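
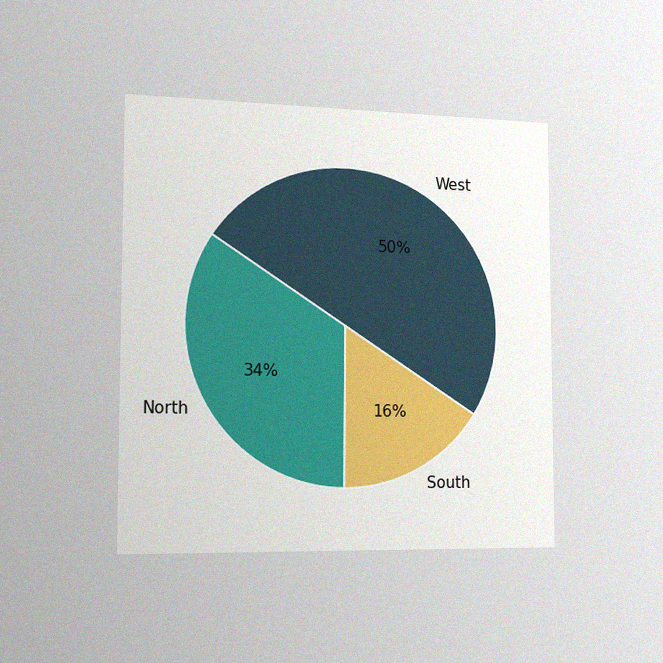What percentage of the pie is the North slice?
The chart is viewed slightly from the left, with some photo noise. The North slice takes up 34% of the pie.

34%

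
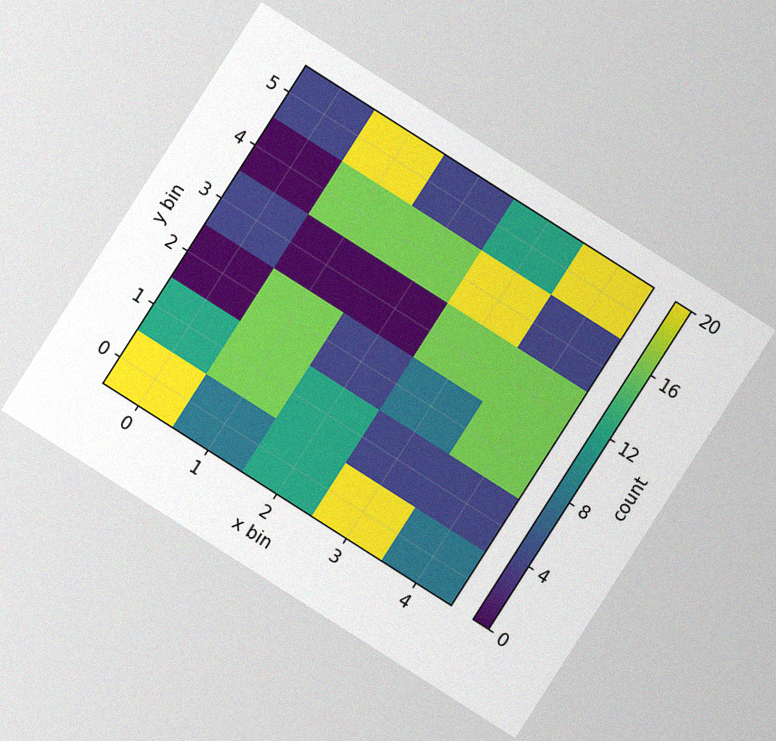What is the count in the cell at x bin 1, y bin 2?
16

The chart is tilted about 33° clockwise, with some photo noise. Matching the cell (1, 2) against the colorbar gives 16.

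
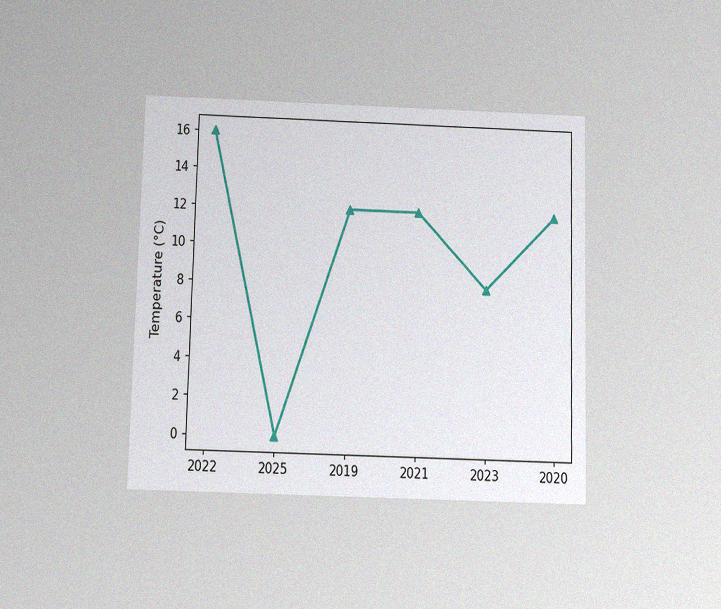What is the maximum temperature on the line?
16°C

The chart is viewed slightly from below, with some photo noise. The highest point is at 2022, and reading across to the y-axis gives 16°C.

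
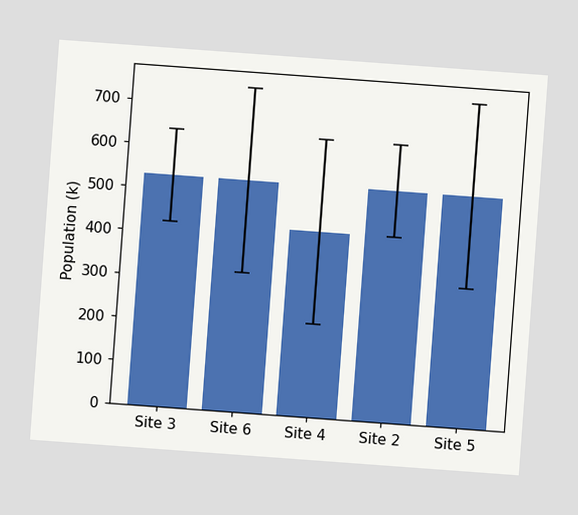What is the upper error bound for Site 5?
742k

The chart is tilted about 4° clockwise. The Site 5 bar's upper whisker reaches 742k.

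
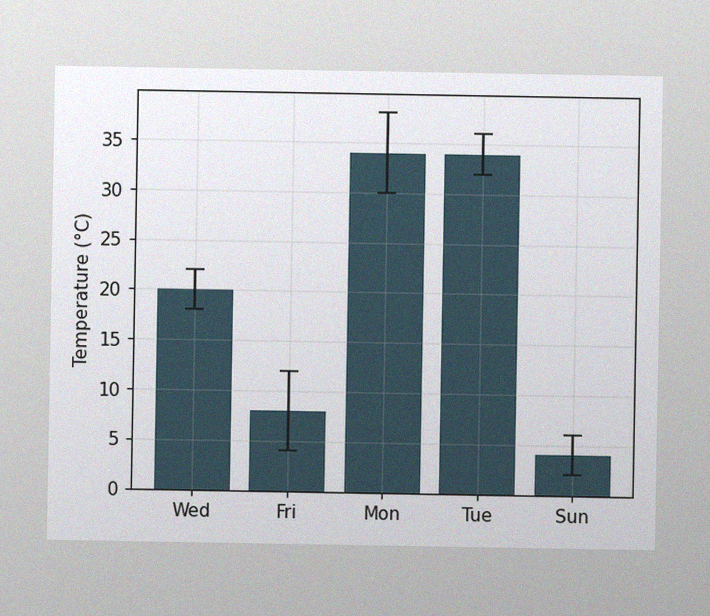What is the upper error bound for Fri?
12°C

The image has some photo noise and uneven lighting. The Fri bar's upper whisker reaches 12°C.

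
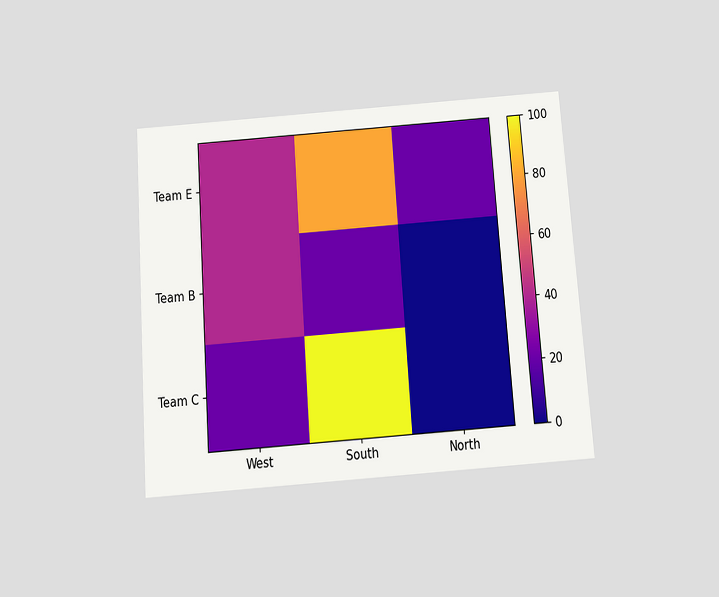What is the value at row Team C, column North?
The chart is tilted about 4° counter-clockwise and viewed slightly from below. Matching cell (Team C, North) against the colorbar gives 0.

0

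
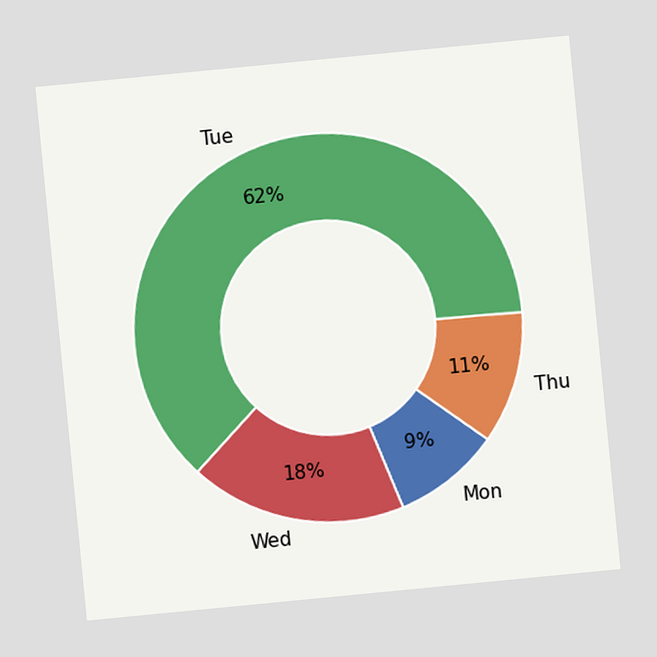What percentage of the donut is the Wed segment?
18%

The chart is tilted about 6° counter-clockwise. The Wed segment takes up 18% of the ring.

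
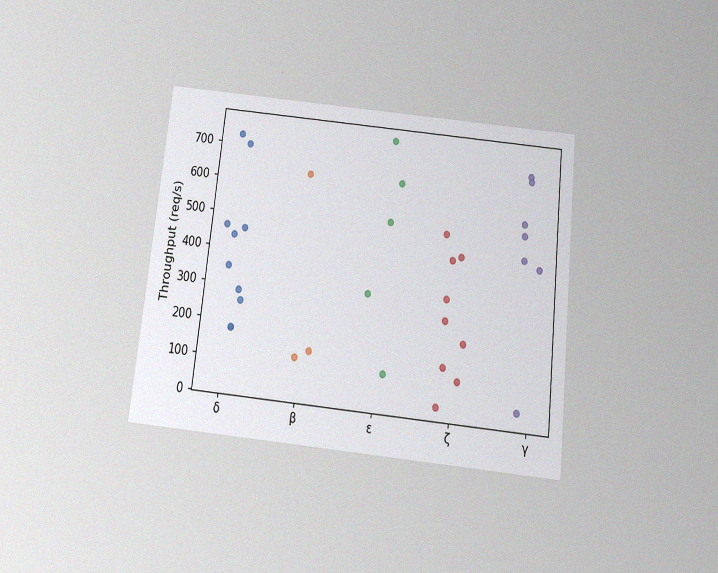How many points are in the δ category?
10

The chart is tilted about 6° clockwise and viewed slightly from below, with some photo noise. Counting the markers in the δ column gives 10.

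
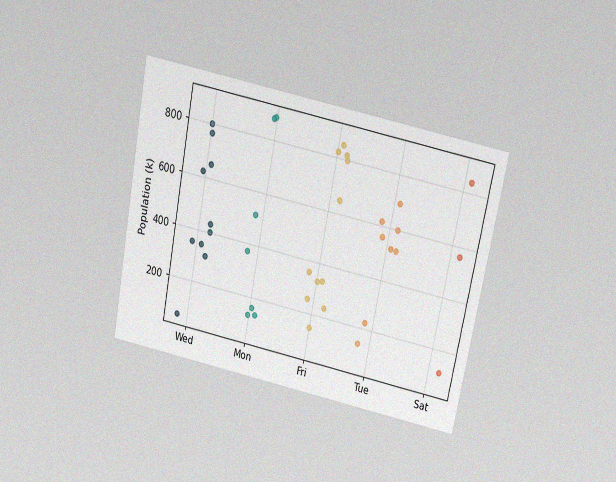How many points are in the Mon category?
The chart is tilted about 11° clockwise and viewed slightly from above, with some photo noise. Counting the markers in the Mon column gives 7.

7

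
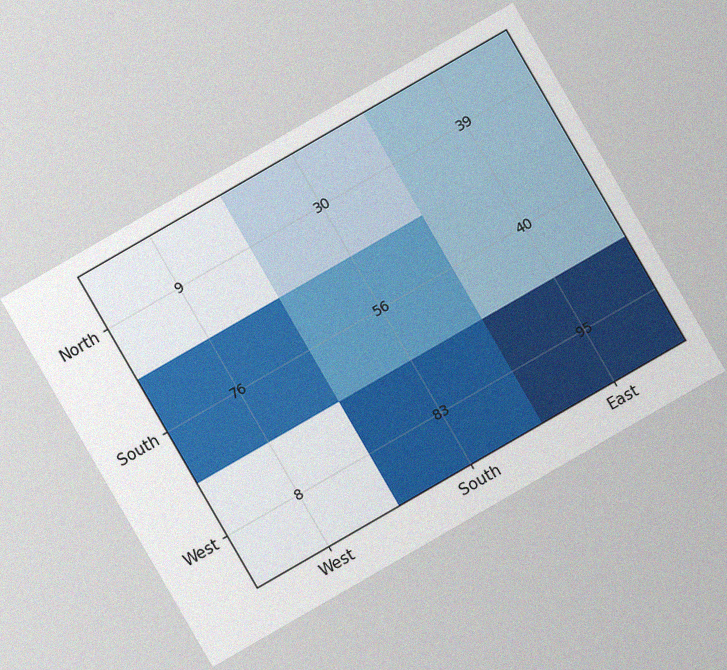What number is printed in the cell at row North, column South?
30

The chart is tilted about 30° counter-clockwise, with some photo noise. The (North, South) cell reads 30.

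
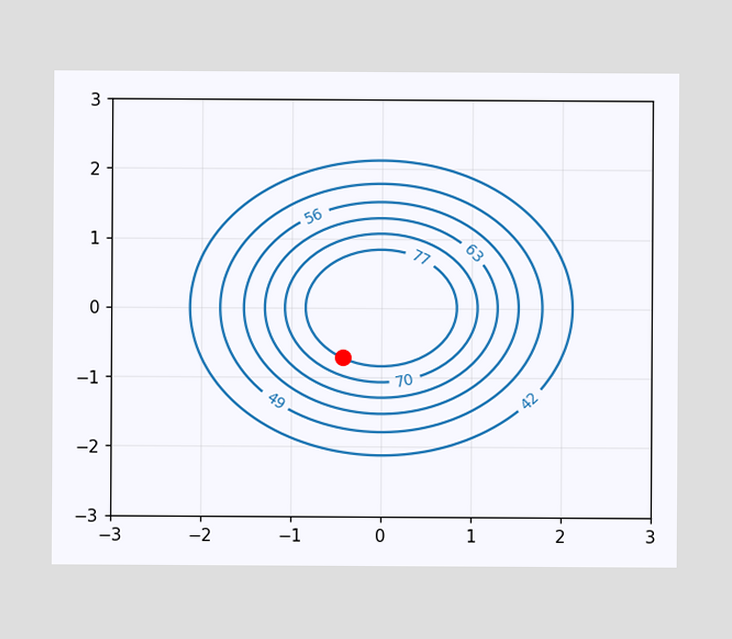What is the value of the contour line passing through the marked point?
77

The marked point sits on the contour labelled 77.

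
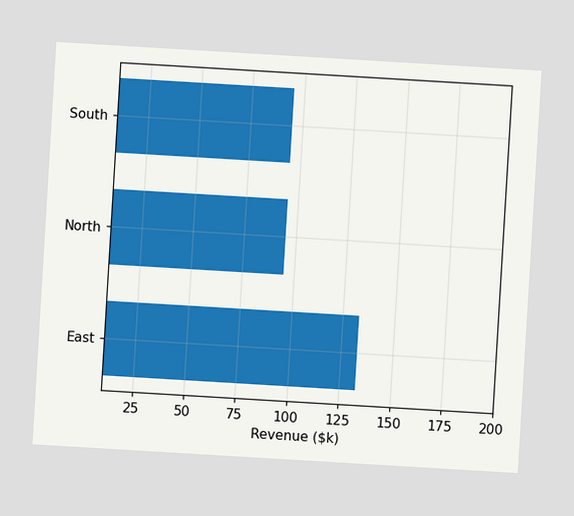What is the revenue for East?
The chart is tilted about 3° clockwise. Reading along the chart's x-axis, the East bar reaches $133k.

$133k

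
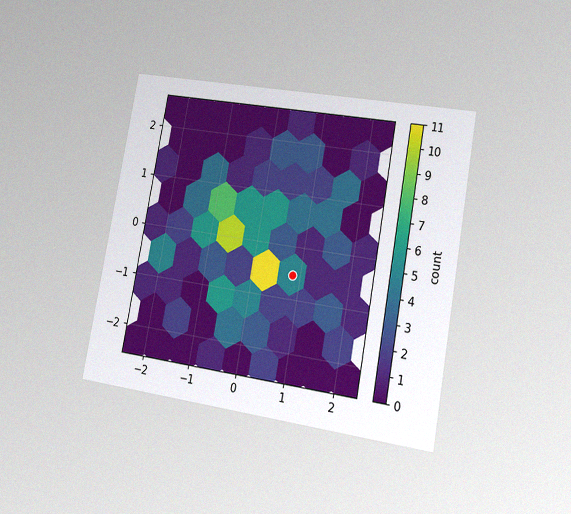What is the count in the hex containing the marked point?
5

The chart is tilted about 10° clockwise and viewed at a slight angle, with some photo noise. The marked hex reads 5 on the colorbar.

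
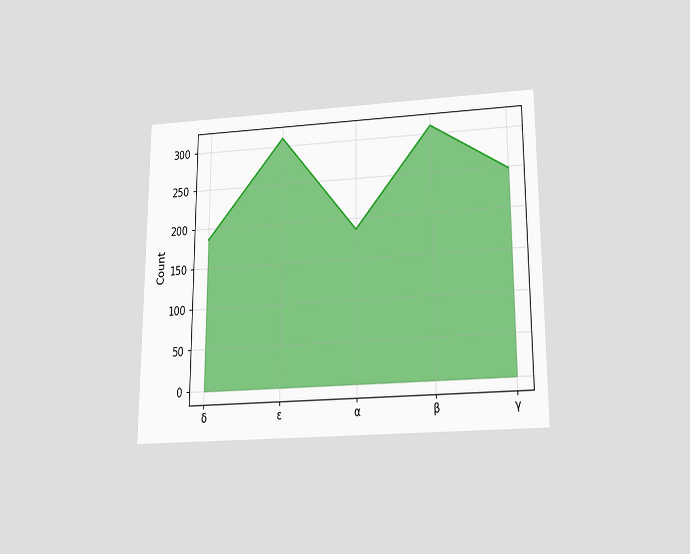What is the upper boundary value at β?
310

The chart is viewed slightly from below. At β the upper boundary is at 310.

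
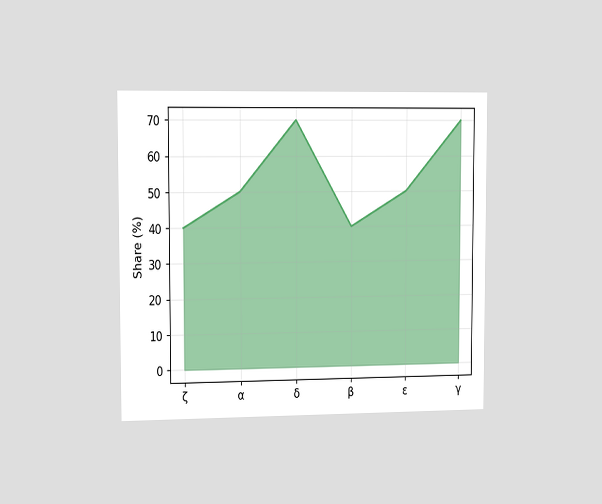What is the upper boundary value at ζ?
The chart is viewed slightly from the left. At ζ the upper boundary is at 40%.

40%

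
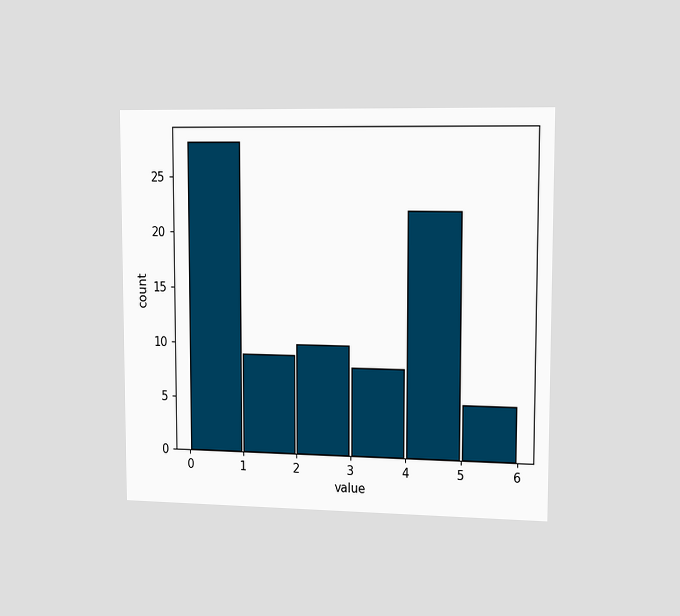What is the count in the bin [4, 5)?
22

The chart is viewed slightly from the right. The [4, 5) bin has height 22.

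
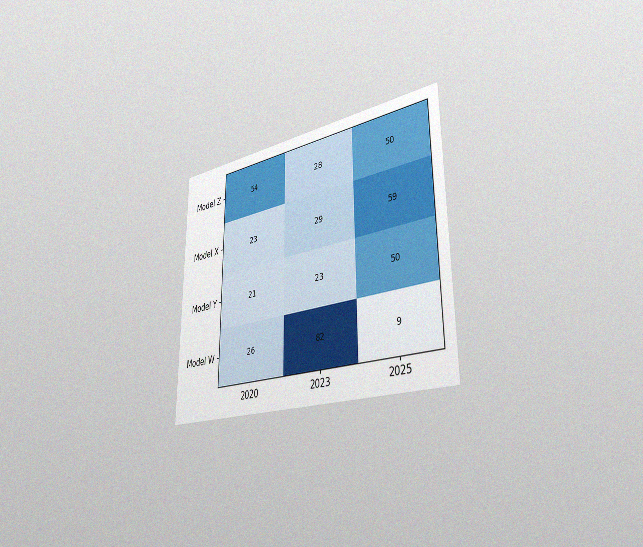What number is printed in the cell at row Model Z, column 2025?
50

The chart is viewed slightly from the right, with some photo noise. The (Model Z, 2025) cell reads 50.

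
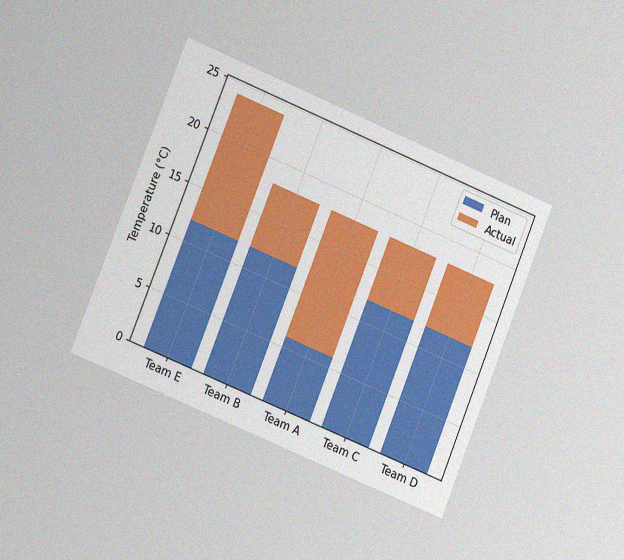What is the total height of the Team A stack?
18°C

The chart is tilted about 22° clockwise and viewed at a slight angle, with some photo noise. The Team A stack's top reaches 18°C on the y-axis.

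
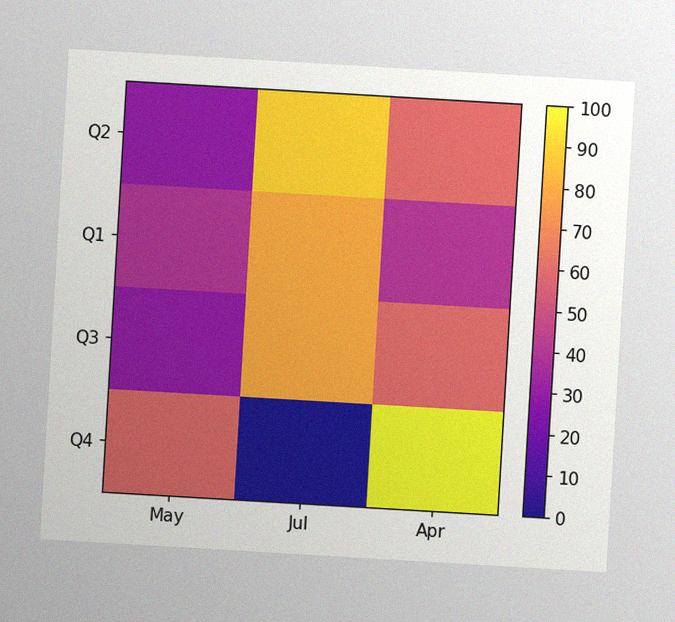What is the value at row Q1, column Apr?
The chart is tilted about 3° clockwise, with some photo noise. Matching cell (Q1, Apr) against the colorbar gives 40.

40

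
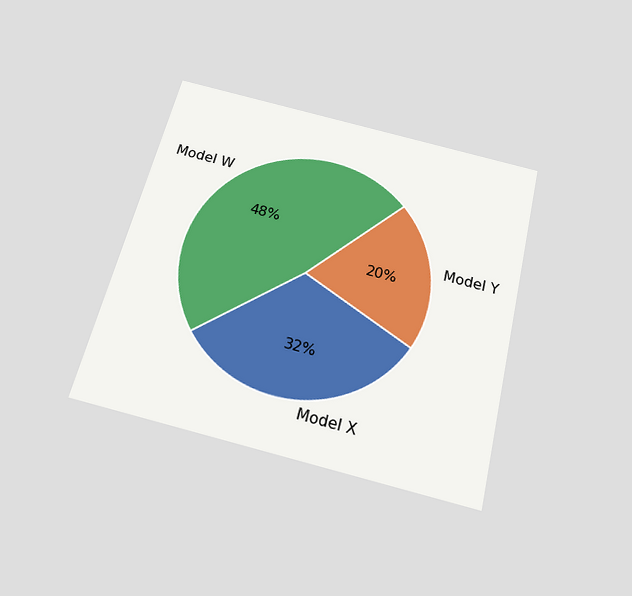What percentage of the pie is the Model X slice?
32%

The chart is tilted about 14° clockwise and viewed slightly from below. The Model X slice takes up 32% of the pie.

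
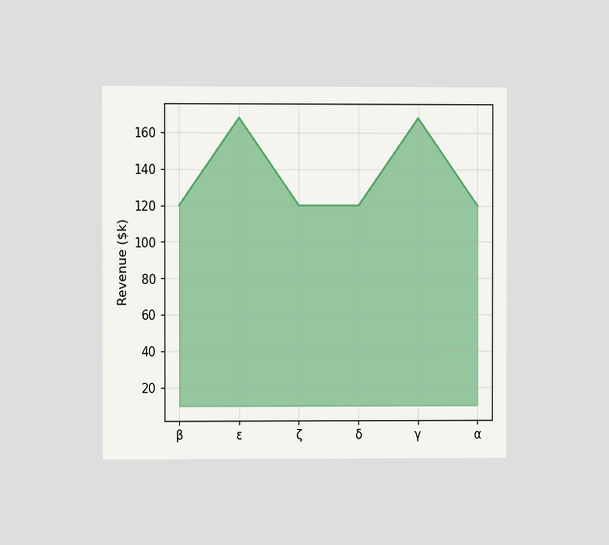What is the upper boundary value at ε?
The chart is viewed at a slight angle. At ε the upper boundary is at $168k.

$168k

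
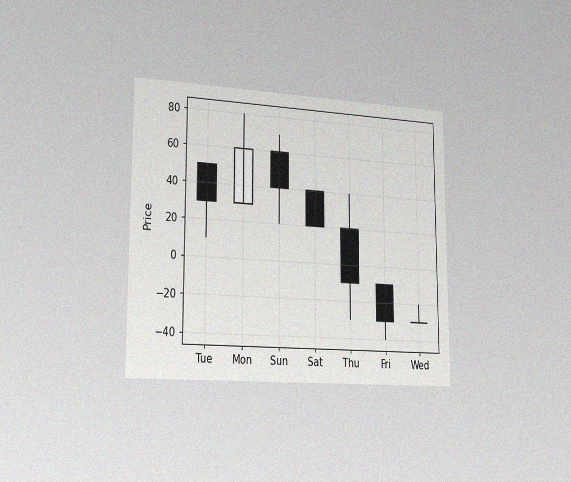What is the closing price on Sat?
The chart is viewed slightly from the left, with some photo noise. The Sat candle closes at 20.

20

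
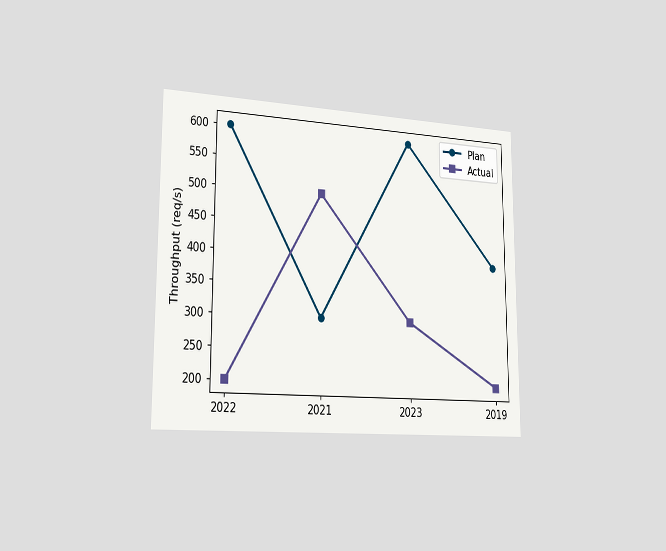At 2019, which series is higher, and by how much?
Plan, by 200req/s

The chart is viewed slightly from the left. At 2019, Plan sits above the other line by 200req/s.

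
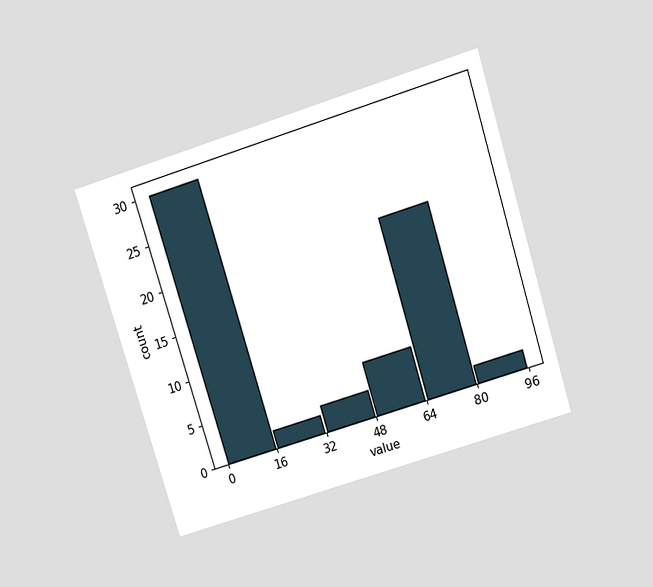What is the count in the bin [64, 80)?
20

The chart is tilted about 17° counter-clockwise and viewed slightly from above. The [64, 80) bin has height 20.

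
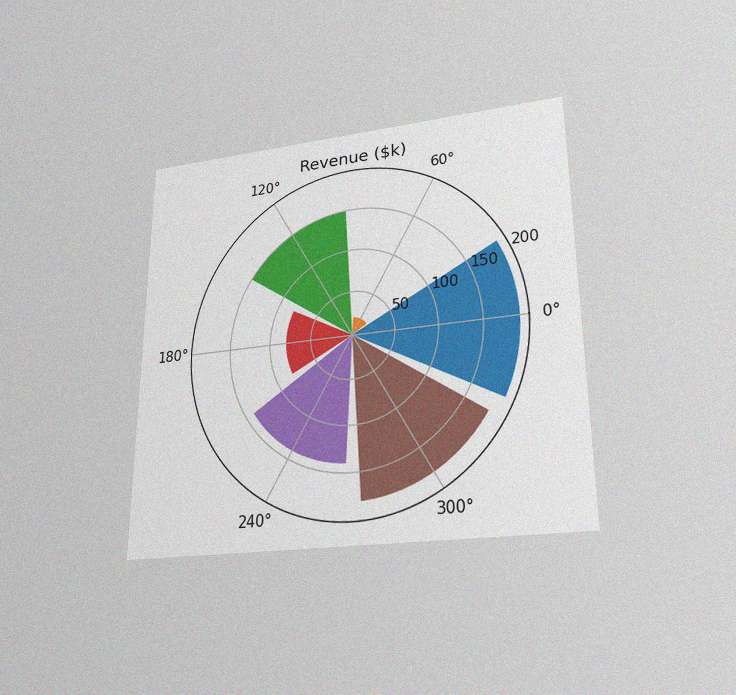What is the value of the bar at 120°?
The chart is viewed slightly from below, with some photo noise. The bar at 120° reaches $150k on the radial axis.

$150k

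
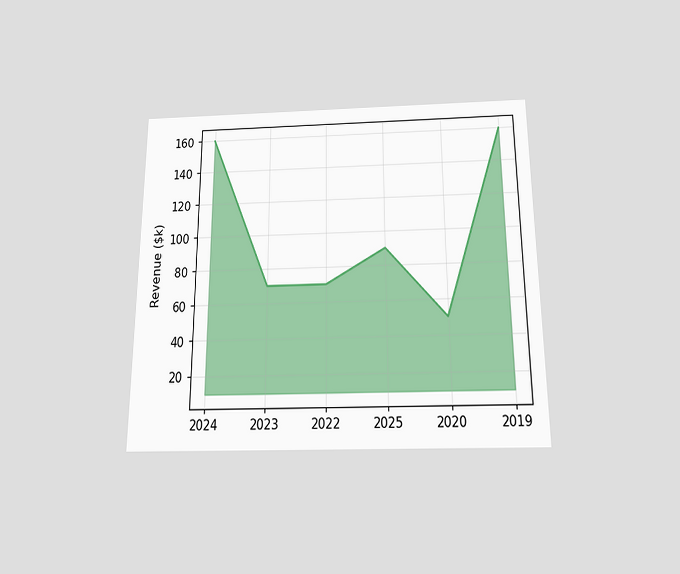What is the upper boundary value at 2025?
The chart is viewed slightly from below. At 2025 the upper boundary is at $90k.

$90k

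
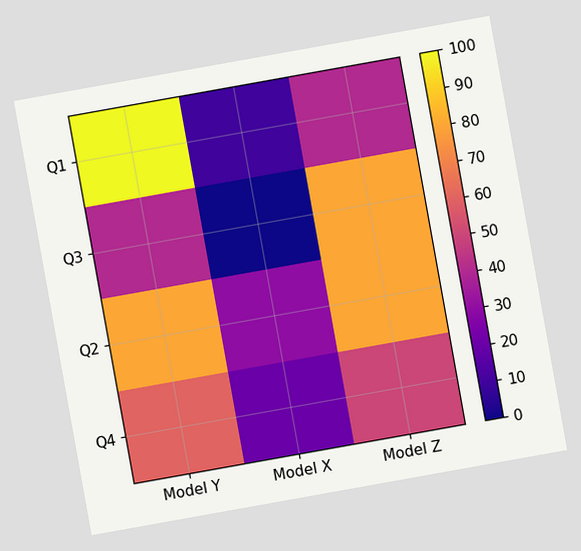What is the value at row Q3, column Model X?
The chart is tilted about 10° counter-clockwise. Matching cell (Q3, Model X) against the colorbar gives 0.

0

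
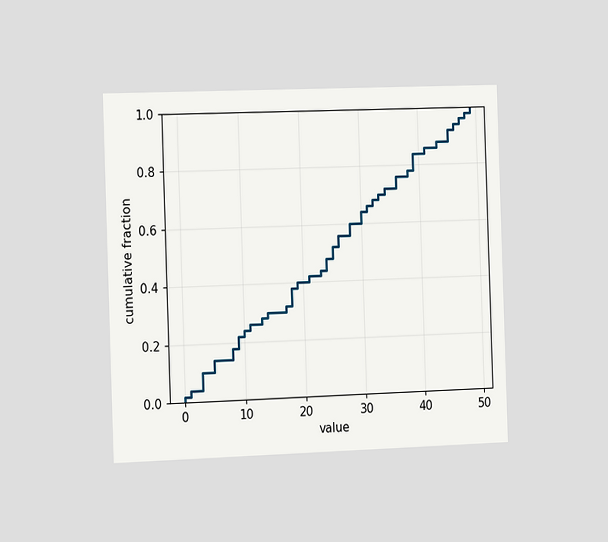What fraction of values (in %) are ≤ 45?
The chart is viewed slightly from the left. At x=45 the ECDF step is at 92%.

92%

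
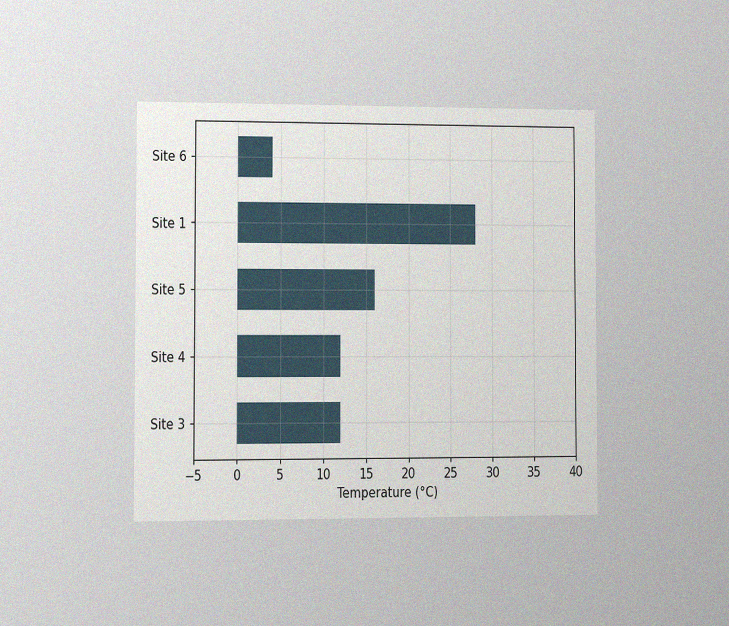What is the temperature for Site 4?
The chart is viewed at a slight angle, with some photo noise. Reading along the chart's x-axis, the Site 4 bar reaches 12°C.

12°C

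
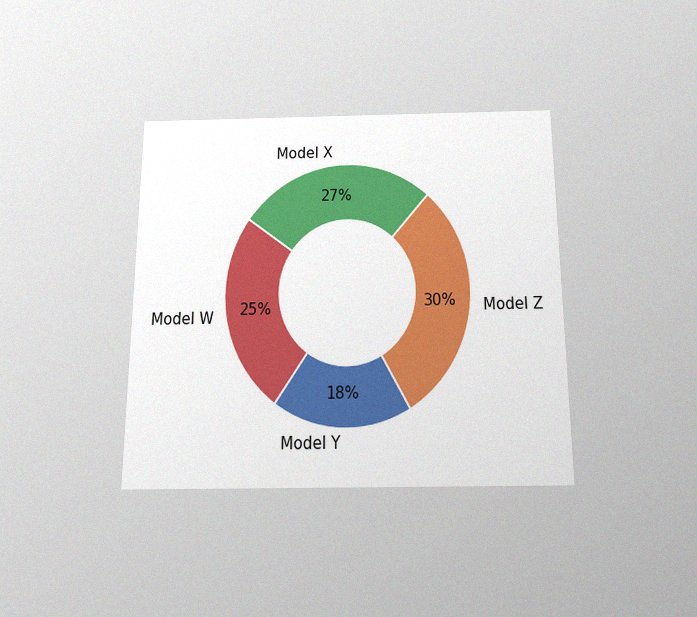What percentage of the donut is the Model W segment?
The chart is viewed slightly from below, with some photo noise. The Model W segment takes up 25% of the ring.

25%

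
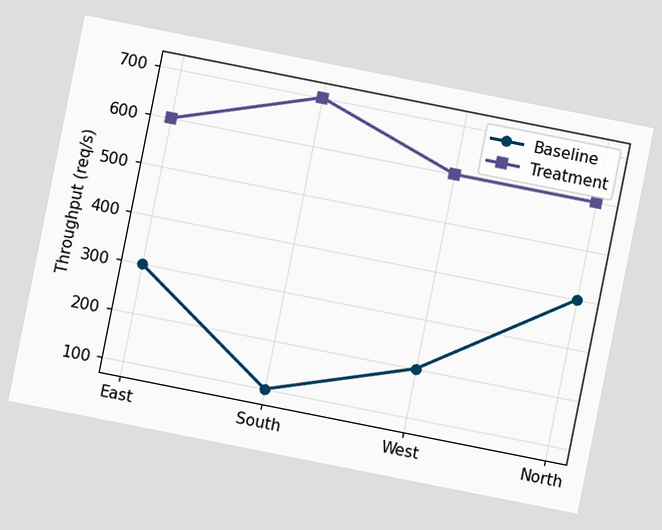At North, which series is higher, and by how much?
Treatment, by 200req/s

The chart is tilted about 11° clockwise. At North, Treatment sits above the other line by 200req/s.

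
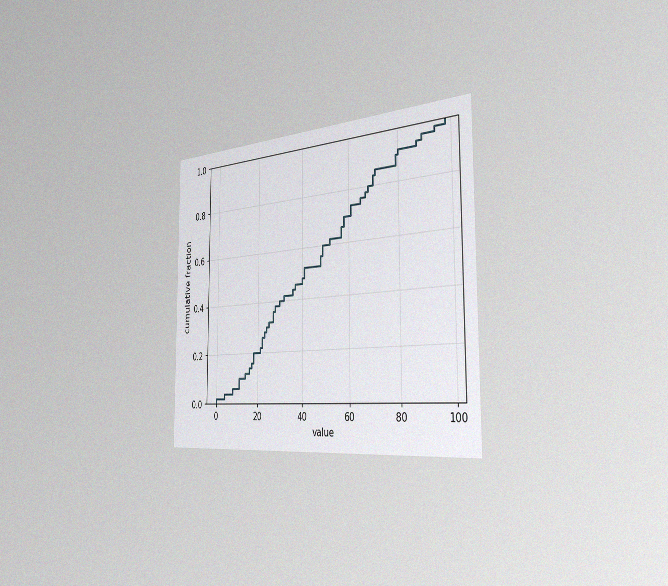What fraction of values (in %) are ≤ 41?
The chart is viewed slightly from the right, with some photo noise. At x=41 the ECDF step is at 52%.

52%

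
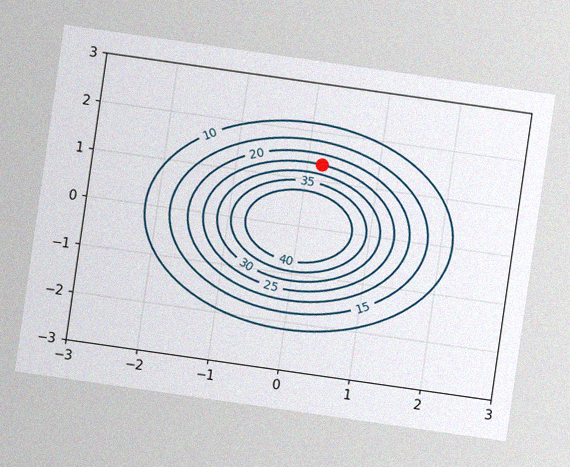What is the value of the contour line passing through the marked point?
25

The chart is tilted about 8° clockwise, with some photo noise. The marked point sits on the contour labelled 25.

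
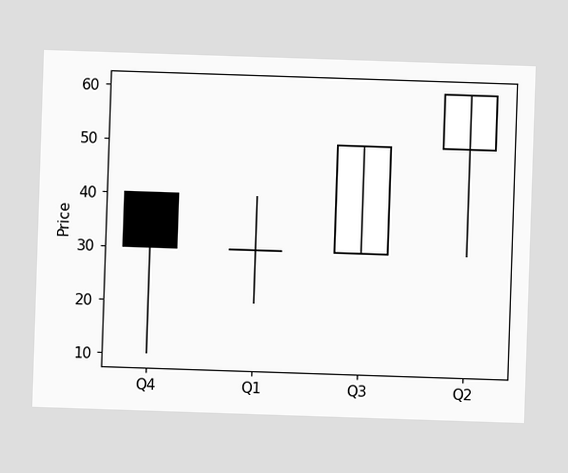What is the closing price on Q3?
50

The Q3 candle closes at 50.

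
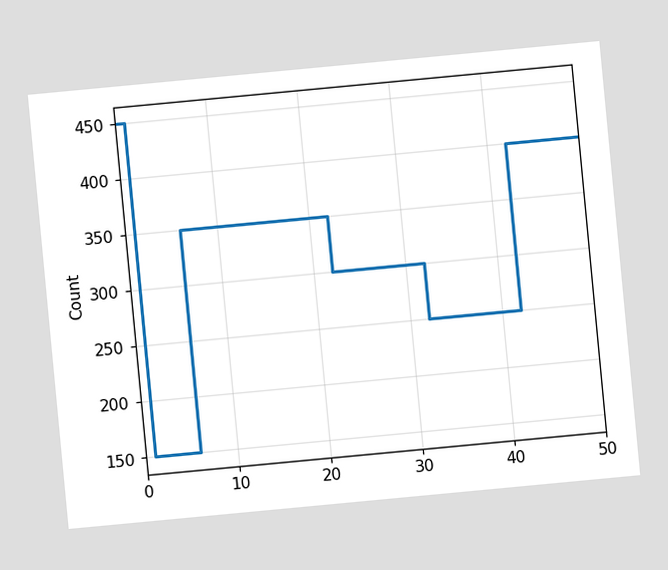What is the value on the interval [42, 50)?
The chart is tilted about 5° counter-clockwise. On [42, 50) the step sits at 400.

400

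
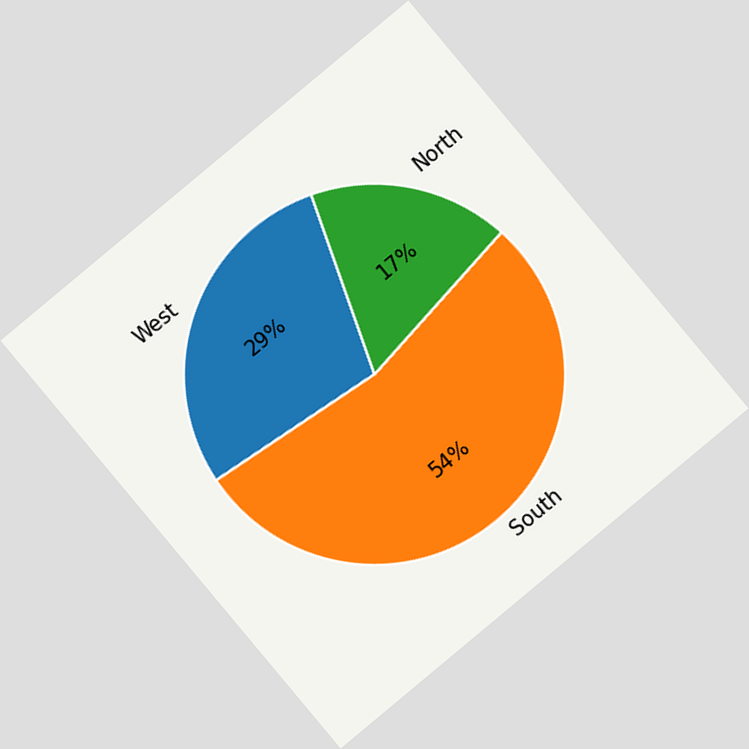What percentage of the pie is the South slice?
The chart is tilted about 40° counter-clockwise. The South slice takes up 54% of the pie.

54%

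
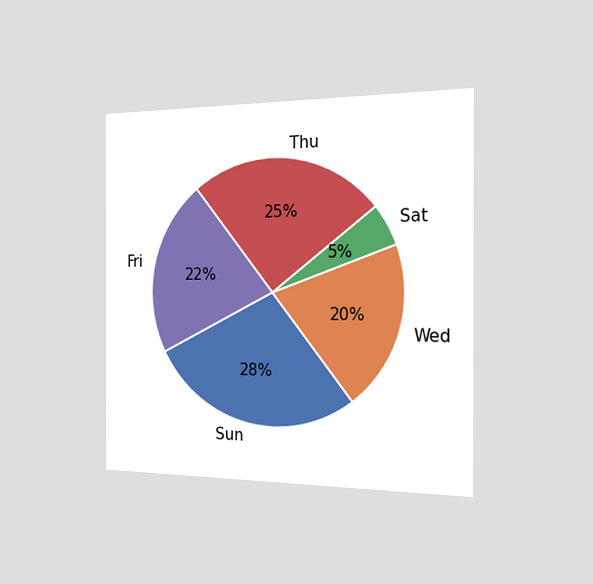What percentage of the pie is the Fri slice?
The chart is viewed slightly from the right. The Fri slice takes up 22% of the pie.

22%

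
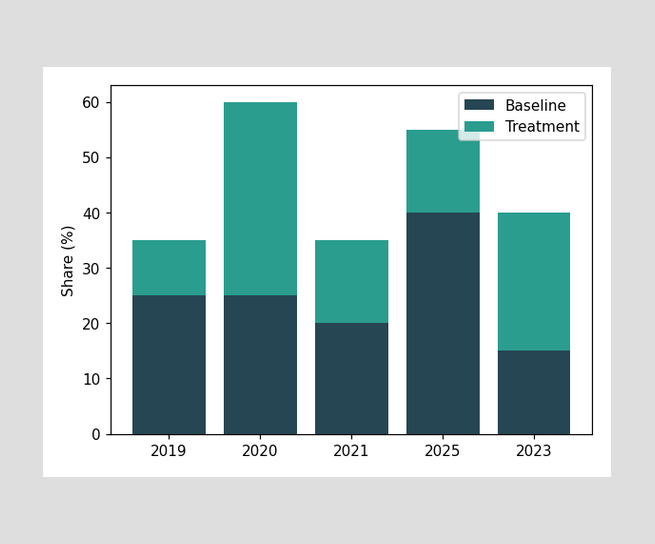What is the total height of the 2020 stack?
The 2020 stack's top reaches 60% on the y-axis.

60%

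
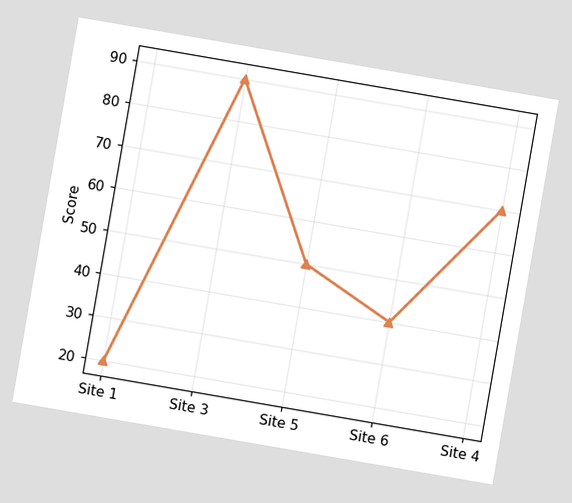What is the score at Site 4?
The chart is tilted about 10° clockwise. At Site 4, the line is at 70.

70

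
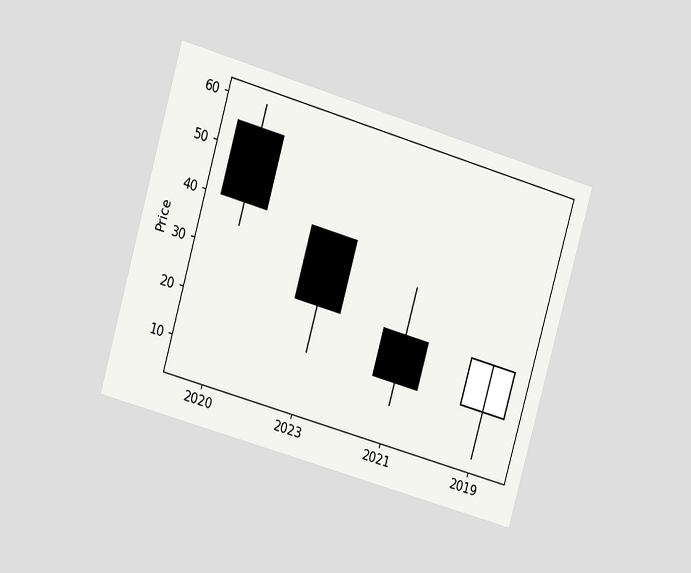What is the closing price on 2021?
The chart is tilted about 16° clockwise and viewed at a slight angle. The 2021 candle closes at 15.

15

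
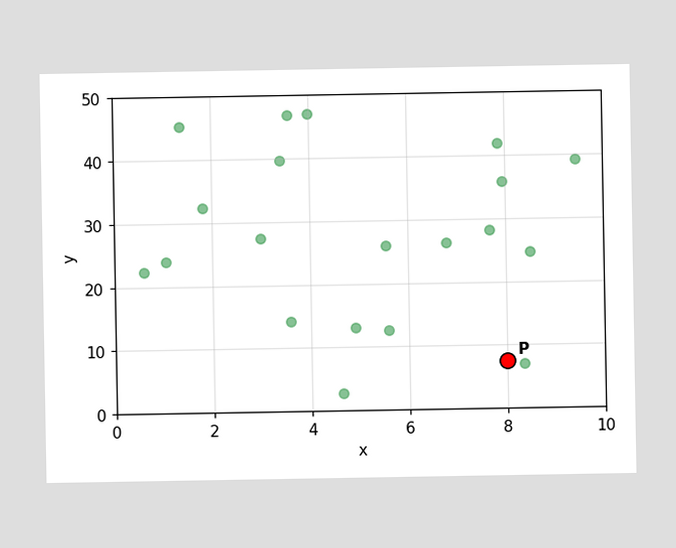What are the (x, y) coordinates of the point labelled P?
Following the gridlines from P to each axis, P sits at (8, 7.5).

(8, 7.5)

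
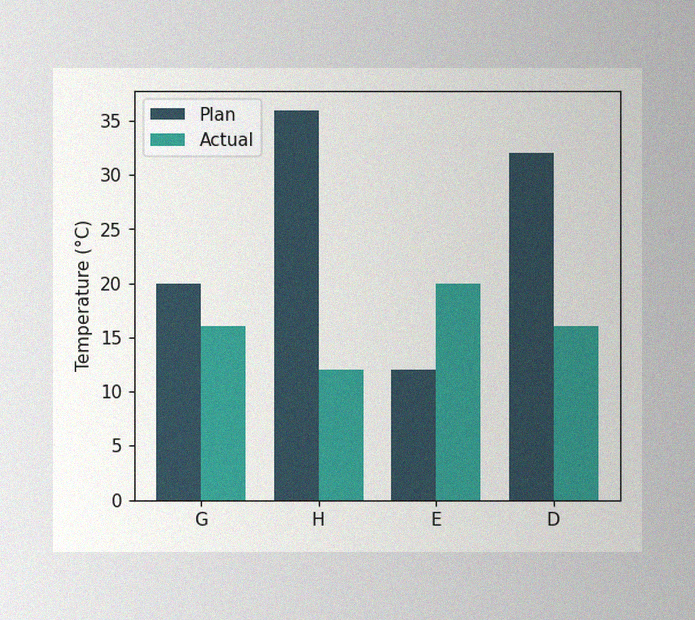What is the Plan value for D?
The image has some photo noise and uneven lighting. The Plan bar at D reaches 32°C on the y-axis.

32°C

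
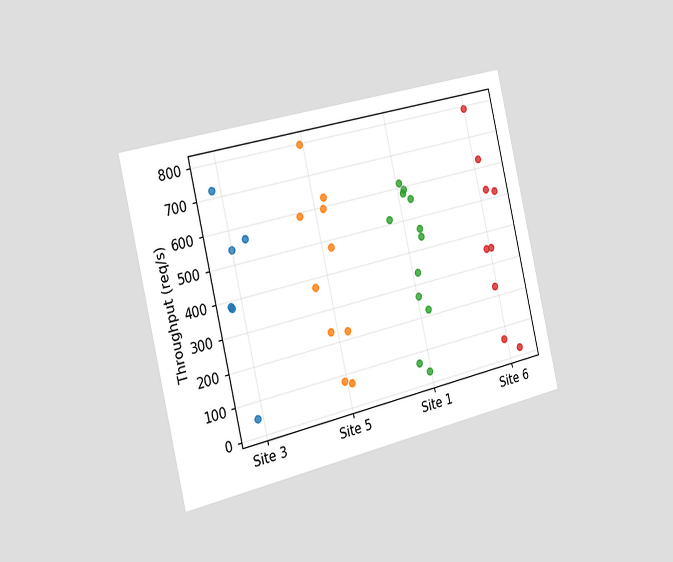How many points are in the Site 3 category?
The chart is tilted about 13° counter-clockwise and viewed slightly from the left. Counting the markers in the Site 3 column gives 6.

6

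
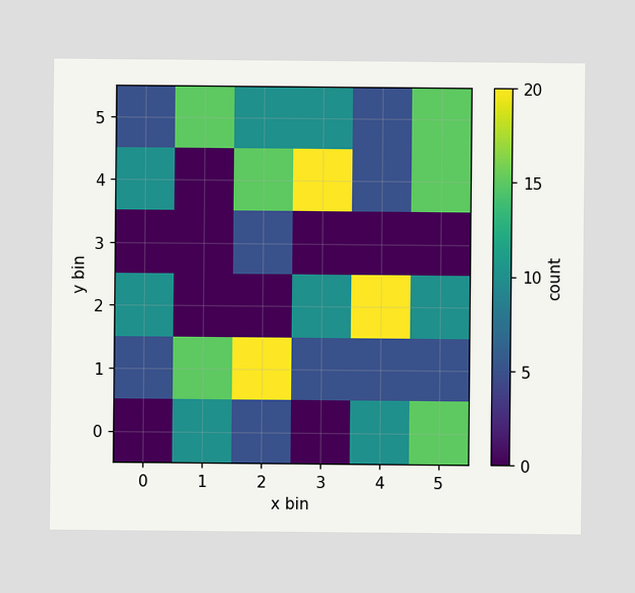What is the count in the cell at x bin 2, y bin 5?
Matching the cell (2, 5) against the colorbar gives 10.

10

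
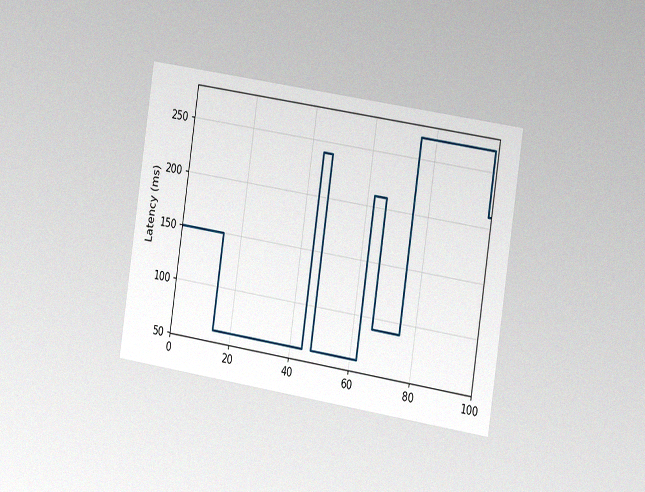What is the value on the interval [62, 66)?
210ms

The chart is tilted about 9° clockwise and viewed slightly from the right, with some photo noise. On [62, 66) the step sits at 210ms.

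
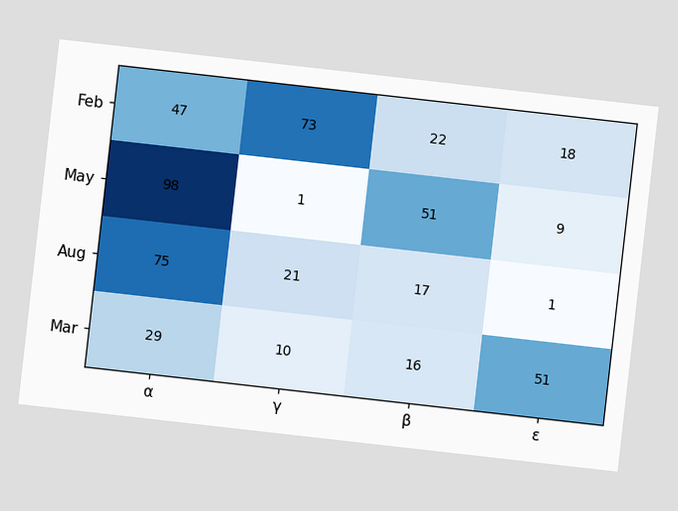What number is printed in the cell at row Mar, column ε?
The chart is tilted about 6° clockwise. The (Mar, ε) cell reads 51.

51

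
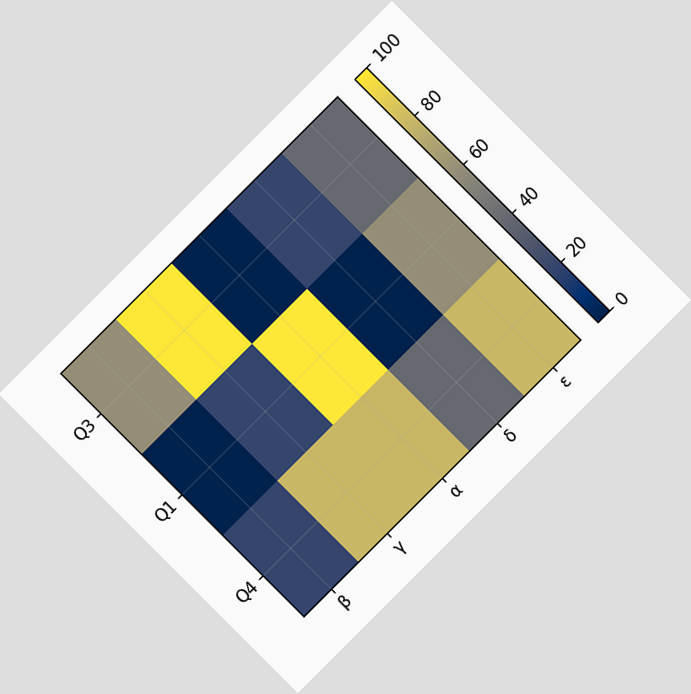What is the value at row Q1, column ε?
60

The chart is tilted about 45° counter-clockwise. Matching cell (Q1, ε) against the colorbar gives 60.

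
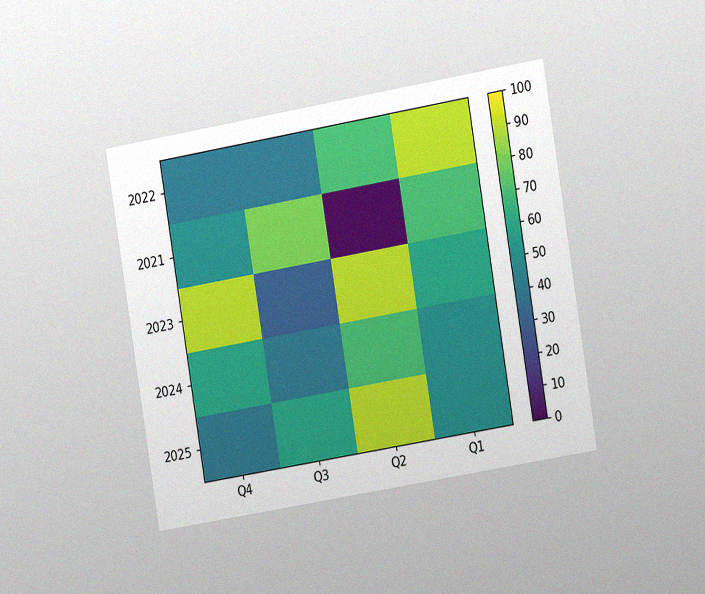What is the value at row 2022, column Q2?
70

The chart is tilted about 9° counter-clockwise and viewed slightly from the right, with some photo noise. Matching cell (2022, Q2) against the colorbar gives 70.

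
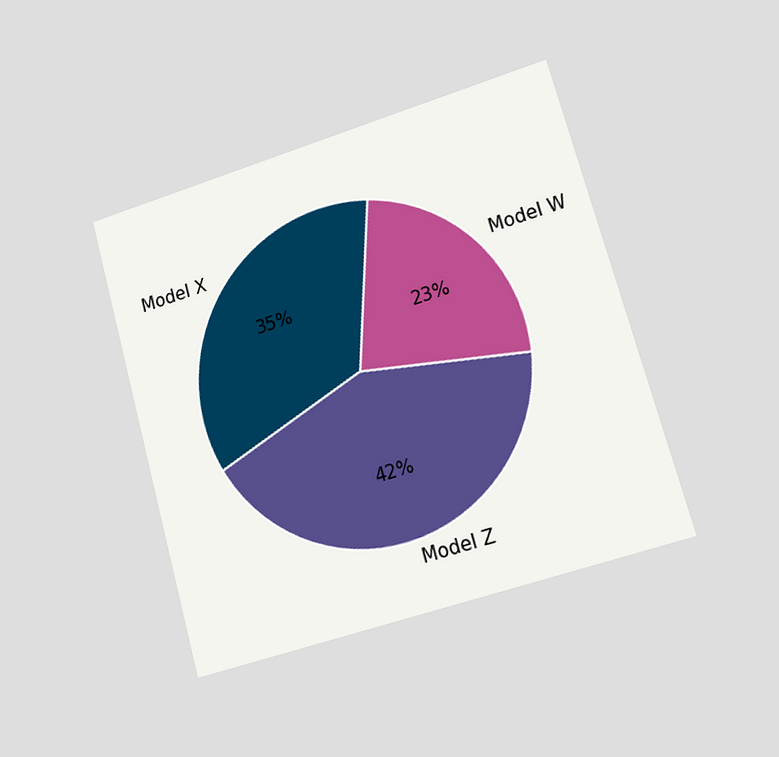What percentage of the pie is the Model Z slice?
The chart is tilted about 16° counter-clockwise and viewed slightly from the right. The Model Z slice takes up 42% of the pie.

42%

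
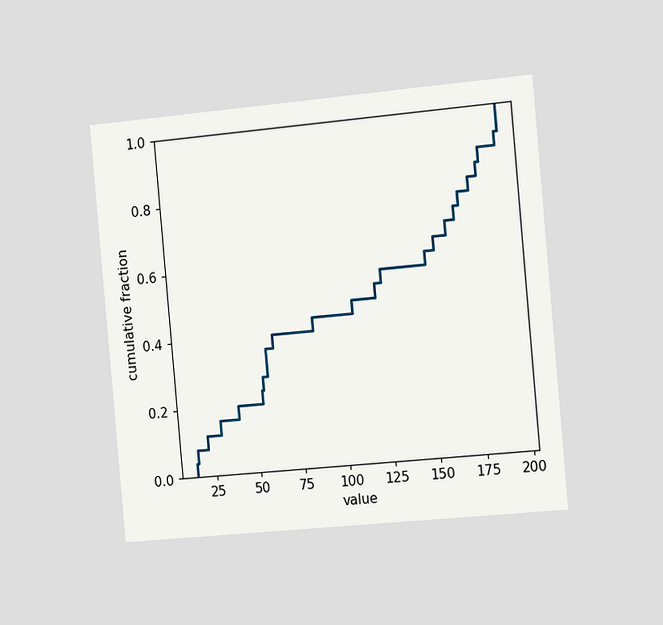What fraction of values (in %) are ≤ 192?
The chart is tilted about 5° counter-clockwise and viewed slightly from the right. At x=192 the ECDF step is at 92%.

92%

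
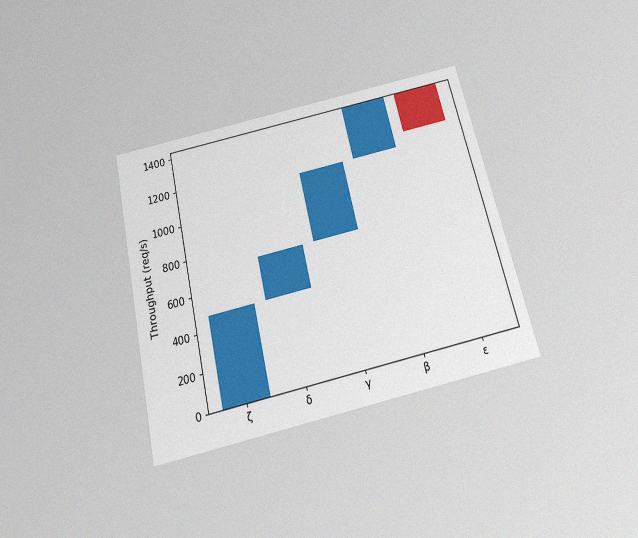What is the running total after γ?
The chart is tilted about 13° counter-clockwise and viewed slightly from below, with some photo noise. After γ the running total reaches 1120req/s.

1120req/s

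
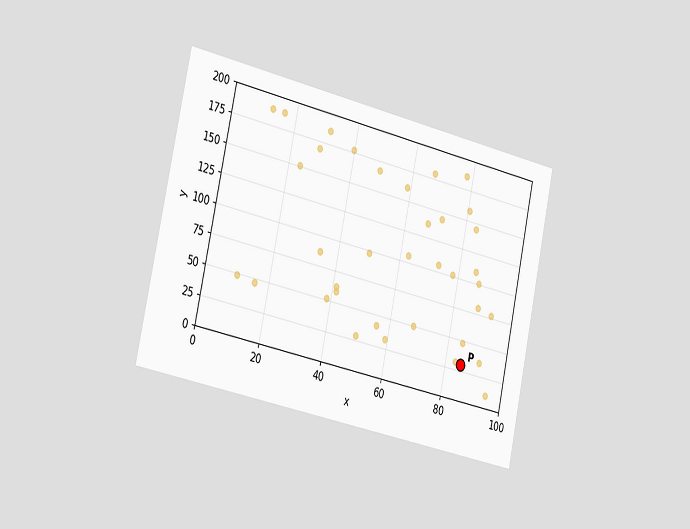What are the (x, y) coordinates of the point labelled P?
The chart is tilted about 12° clockwise and viewed slightly from the left. Following the gridlines from P to each axis, P sits at (85, 30).

(85, 30)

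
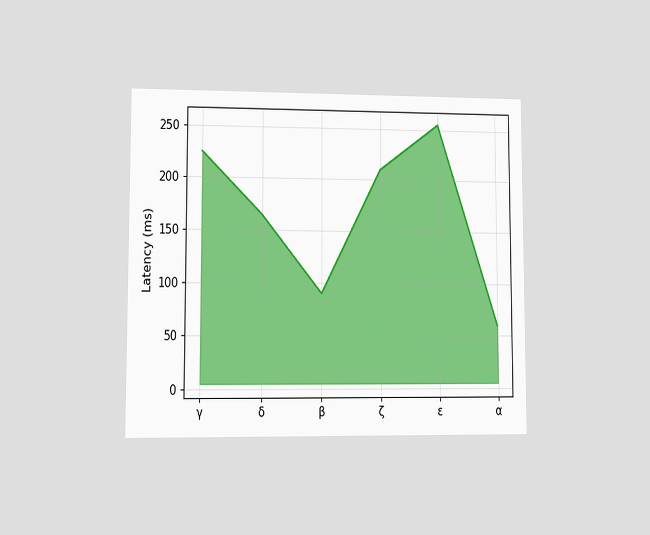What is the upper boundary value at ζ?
210ms

The chart is viewed at a slight angle. At ζ the upper boundary is at 210ms.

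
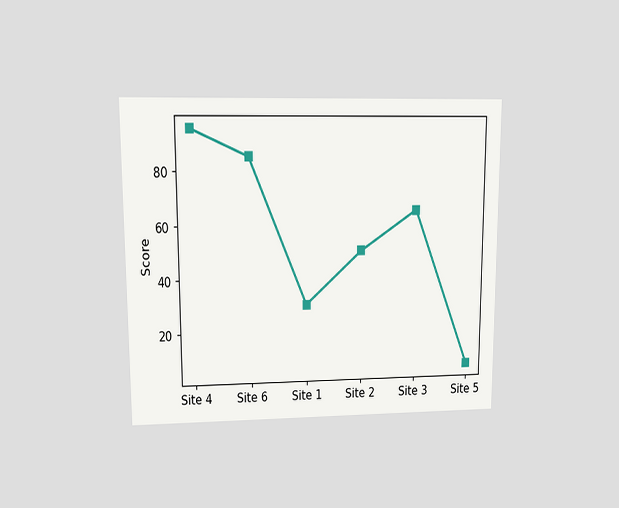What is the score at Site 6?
The chart is viewed at a slight angle. At Site 6, the line is at 85.

85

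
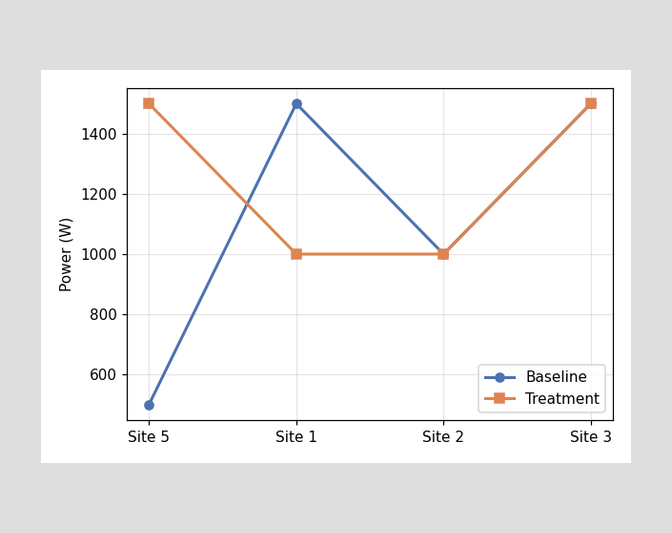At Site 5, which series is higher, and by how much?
At Site 5, Treatment sits above the other line by 1000W.

Treatment, by 1000W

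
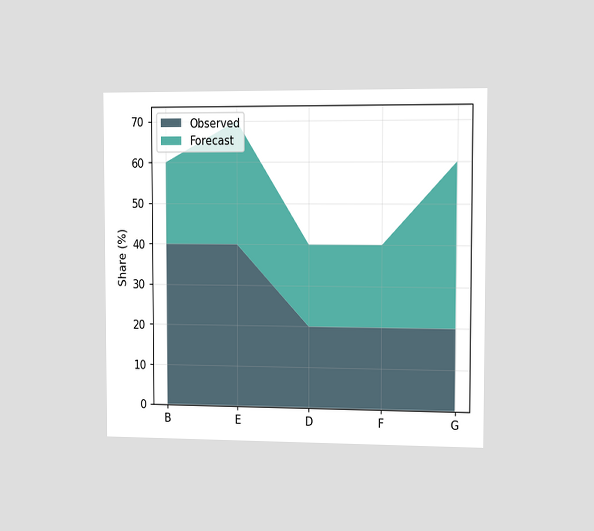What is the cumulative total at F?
40%

The chart is viewed slightly from the right. The stacked total at F reaches 40%.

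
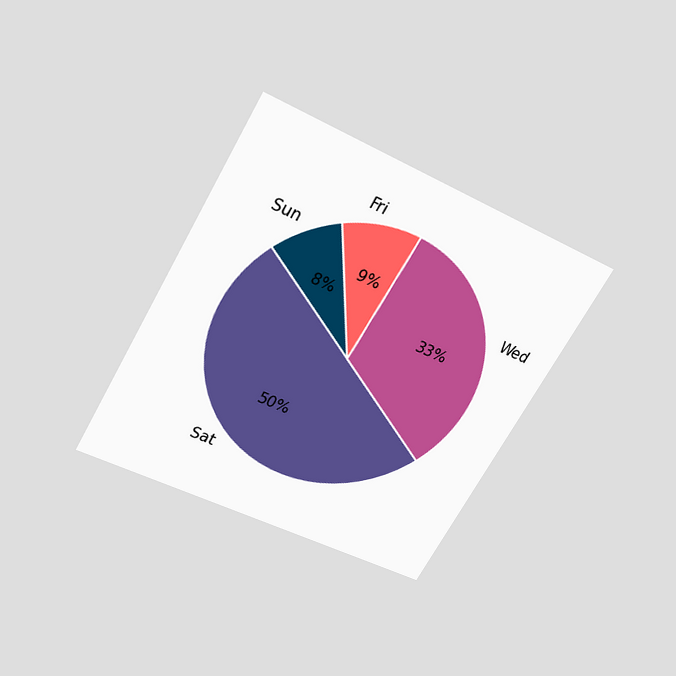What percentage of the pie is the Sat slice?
50%

The chart is tilted about 29° clockwise and viewed slightly from above. The Sat slice takes up 50% of the pie.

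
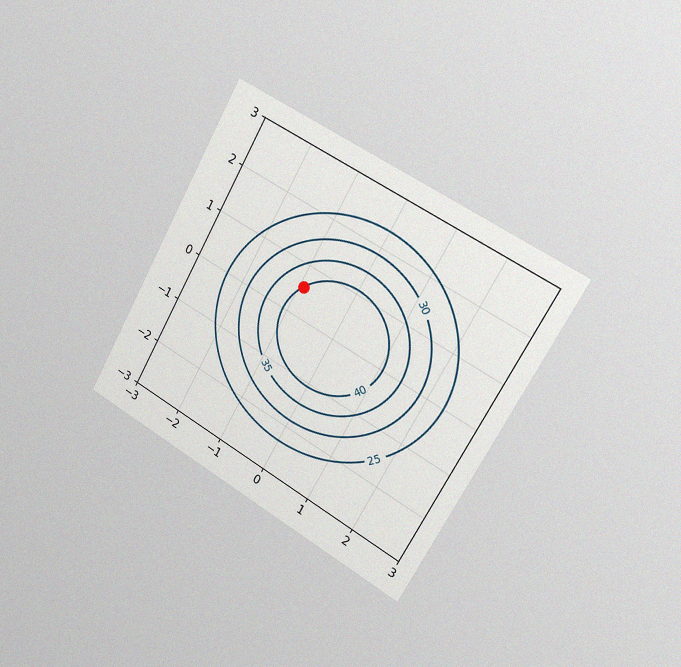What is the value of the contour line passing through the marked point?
The chart is tilted about 29° clockwise and viewed slightly from the right, with some photo noise. The marked point sits on the contour labelled 40.

40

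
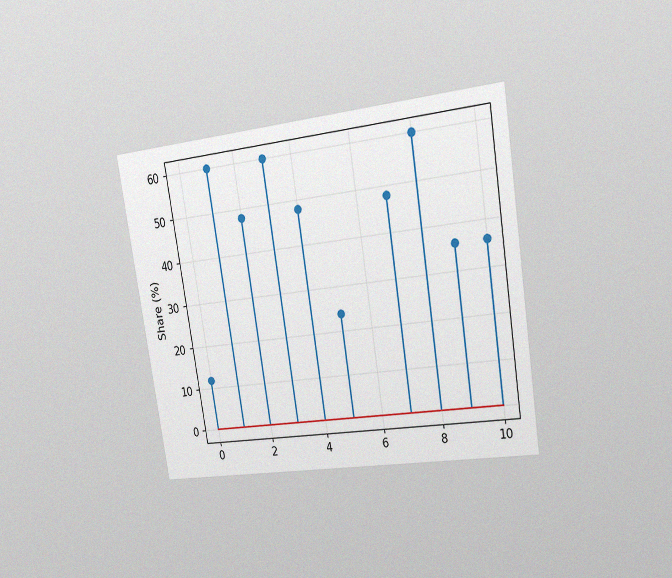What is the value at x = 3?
60%

The chart is tilted about 9° counter-clockwise and viewed slightly from the right, with some photo noise. The stem at x=3 reaches 60%.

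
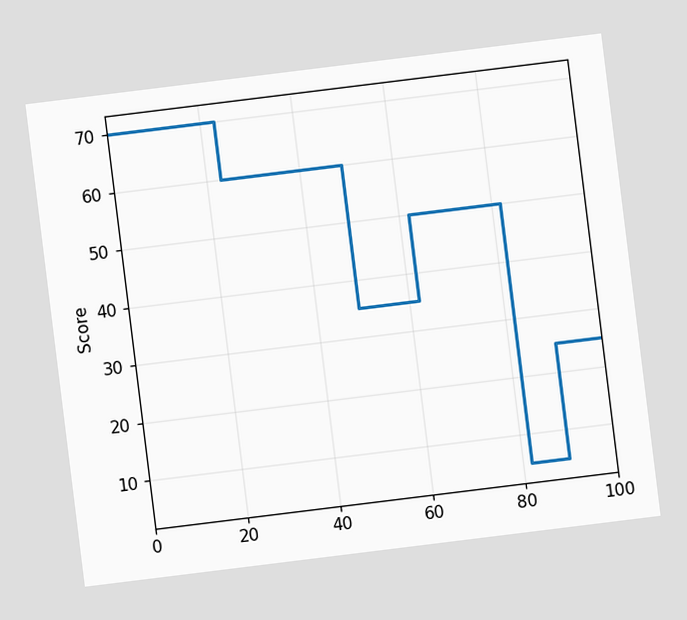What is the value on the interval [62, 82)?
The chart is tilted about 7° counter-clockwise. On [62, 82) the step sits at 50.

50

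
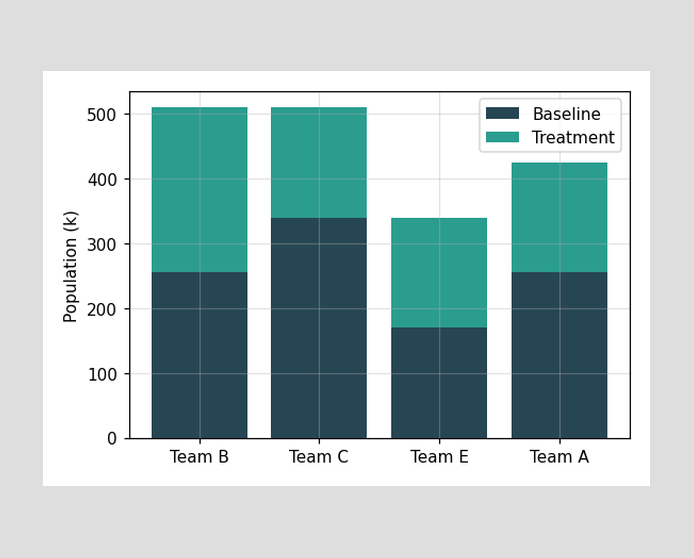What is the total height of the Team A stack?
The Team A stack's top reaches 425k on the y-axis.

425k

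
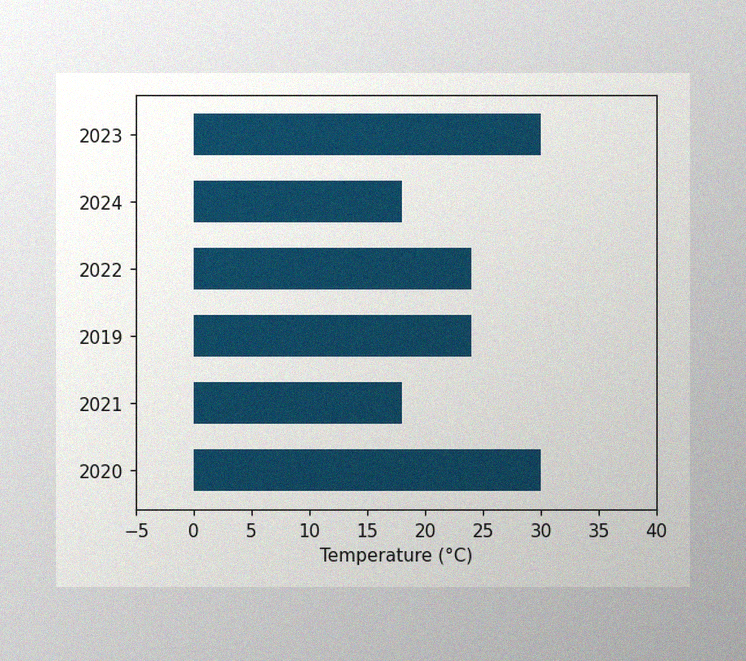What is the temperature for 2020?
30°C

The image has some photo noise and uneven lighting. Reading along the chart's x-axis, the 2020 bar reaches 30°C.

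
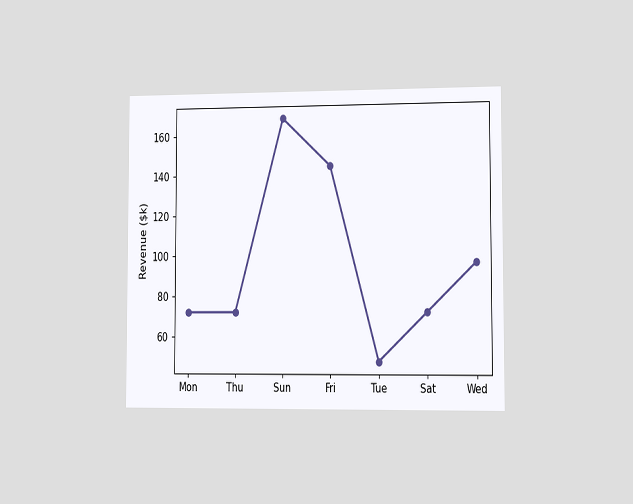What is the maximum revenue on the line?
The chart is viewed slightly from the right. The highest point is at Sun, and reading across to the y-axis gives $168k.

$168k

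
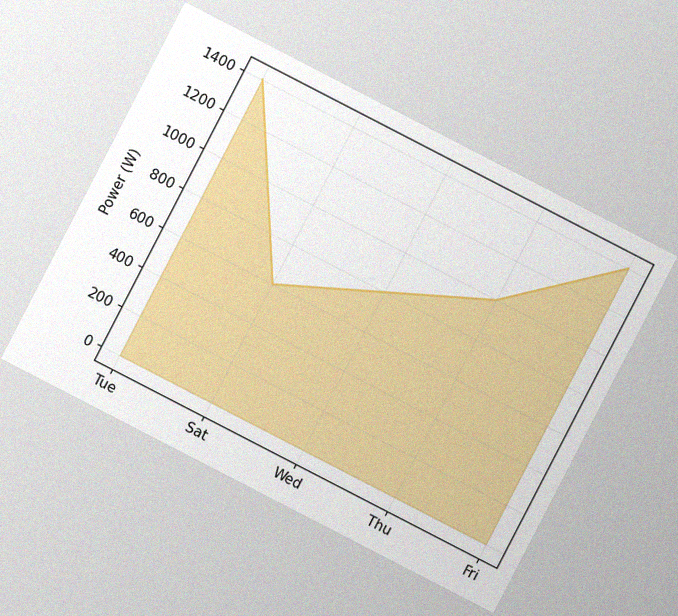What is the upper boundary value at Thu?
The chart is tilted about 27° clockwise, with some photo noise. At Thu the upper boundary is at 1000W.

1000W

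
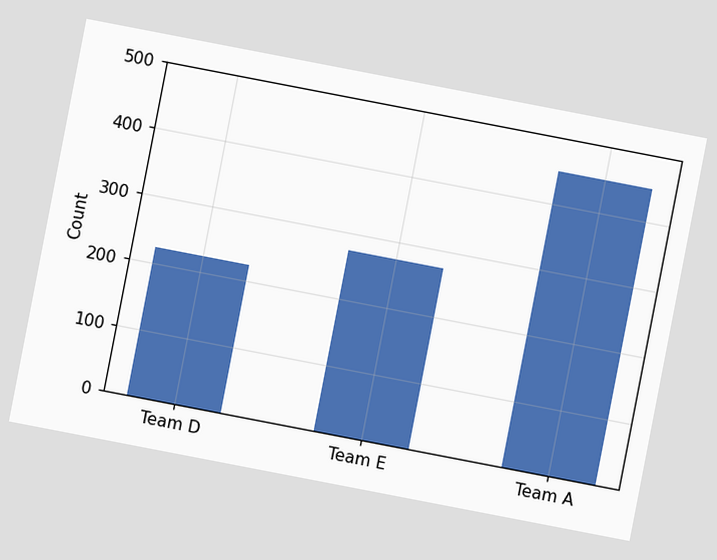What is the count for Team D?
225

The chart is tilted about 11° clockwise. Reading along the chart's y-axis, the Team D bar reaches 225.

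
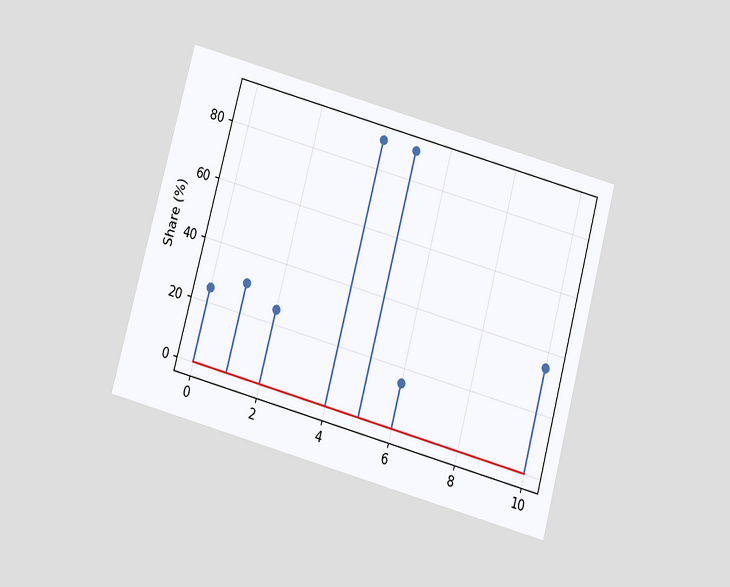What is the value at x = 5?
90%

The chart is tilted about 15° clockwise and viewed slightly from below. The stem at x=5 reaches 90%.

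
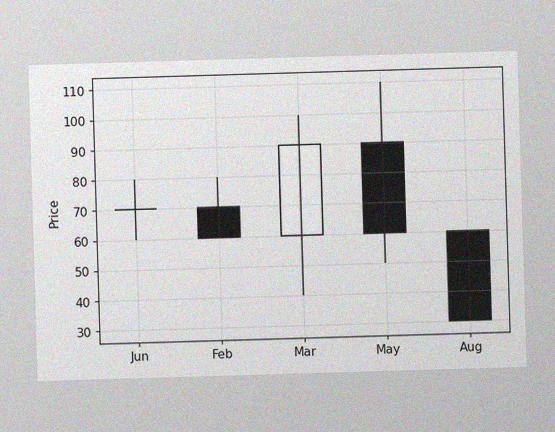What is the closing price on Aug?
30

The image has some photo noise and uneven lighting. The Aug candle closes at 30.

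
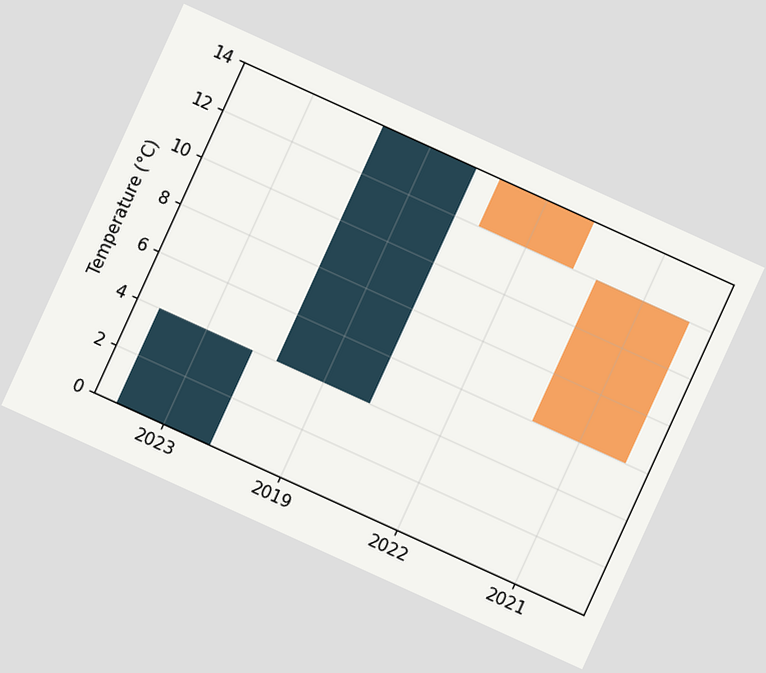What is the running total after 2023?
4°C

The chart is tilted about 24° clockwise. After 2023 the running total reaches 4°C.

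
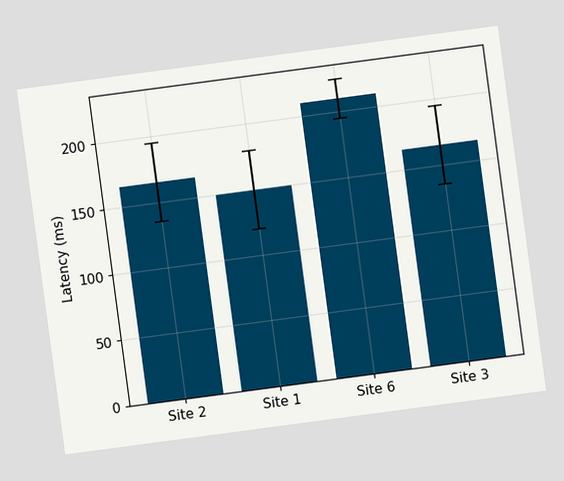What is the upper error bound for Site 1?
The chart is tilted about 8° counter-clockwise. The Site 1 bar's upper whisker reaches 180ms.

180ms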